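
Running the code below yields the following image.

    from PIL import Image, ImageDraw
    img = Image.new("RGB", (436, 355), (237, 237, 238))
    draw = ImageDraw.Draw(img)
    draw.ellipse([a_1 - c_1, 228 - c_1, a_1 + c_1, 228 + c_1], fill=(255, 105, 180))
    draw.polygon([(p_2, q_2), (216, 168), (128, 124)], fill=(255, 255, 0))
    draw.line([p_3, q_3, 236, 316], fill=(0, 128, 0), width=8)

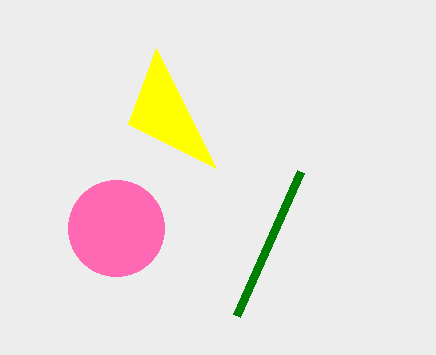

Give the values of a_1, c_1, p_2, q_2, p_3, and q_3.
a_1 = 116
c_1 = 48
p_2 = 156
q_2 = 48
p_3 = 300
q_3 = 172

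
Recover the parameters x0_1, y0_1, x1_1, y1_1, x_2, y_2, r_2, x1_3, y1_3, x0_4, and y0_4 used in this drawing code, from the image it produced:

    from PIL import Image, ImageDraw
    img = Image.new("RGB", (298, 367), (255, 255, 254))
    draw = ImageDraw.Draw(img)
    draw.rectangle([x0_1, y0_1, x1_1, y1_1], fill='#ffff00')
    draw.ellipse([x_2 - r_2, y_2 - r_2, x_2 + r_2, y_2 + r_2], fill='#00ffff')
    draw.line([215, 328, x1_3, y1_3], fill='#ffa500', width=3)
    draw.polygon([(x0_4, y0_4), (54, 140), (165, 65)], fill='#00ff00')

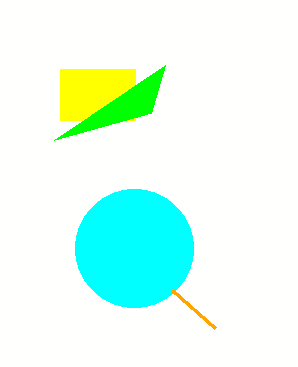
x0_1 = 60, y0_1 = 69, x1_1 = 135, y1_1 = 120, x_2 = 134, y_2 = 248, r_2 = 59, x1_3 = 172, y1_3 = 290, x0_4 = 151, y0_4 = 113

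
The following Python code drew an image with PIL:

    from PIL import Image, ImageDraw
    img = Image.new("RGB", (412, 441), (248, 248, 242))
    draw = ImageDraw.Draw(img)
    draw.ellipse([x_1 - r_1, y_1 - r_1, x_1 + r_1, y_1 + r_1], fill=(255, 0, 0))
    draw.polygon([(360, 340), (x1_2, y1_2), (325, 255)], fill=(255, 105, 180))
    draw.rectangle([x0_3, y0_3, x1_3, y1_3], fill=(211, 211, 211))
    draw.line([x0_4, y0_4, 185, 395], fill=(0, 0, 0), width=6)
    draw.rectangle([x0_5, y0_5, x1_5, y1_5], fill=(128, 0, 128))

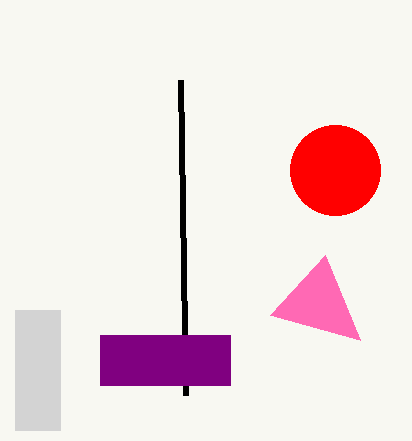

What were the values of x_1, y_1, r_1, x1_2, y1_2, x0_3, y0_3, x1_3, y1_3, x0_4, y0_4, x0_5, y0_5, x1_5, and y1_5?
x_1 = 335; y_1 = 170; r_1 = 45; x1_2 = 270; y1_2 = 315; x0_3 = 15; y0_3 = 310; x1_3 = 60; y1_3 = 430; x0_4 = 180; y0_4 = 80; x0_5 = 100; y0_5 = 335; x1_5 = 230; y1_5 = 385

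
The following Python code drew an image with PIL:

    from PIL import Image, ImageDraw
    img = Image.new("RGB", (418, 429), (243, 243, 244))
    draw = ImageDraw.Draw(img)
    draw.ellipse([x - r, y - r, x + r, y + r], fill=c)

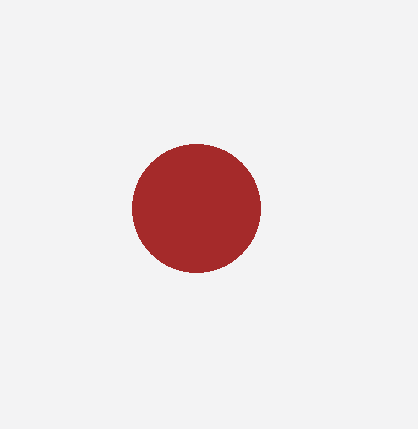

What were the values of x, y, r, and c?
x = 196; y = 208; r = 64; c = 'brown'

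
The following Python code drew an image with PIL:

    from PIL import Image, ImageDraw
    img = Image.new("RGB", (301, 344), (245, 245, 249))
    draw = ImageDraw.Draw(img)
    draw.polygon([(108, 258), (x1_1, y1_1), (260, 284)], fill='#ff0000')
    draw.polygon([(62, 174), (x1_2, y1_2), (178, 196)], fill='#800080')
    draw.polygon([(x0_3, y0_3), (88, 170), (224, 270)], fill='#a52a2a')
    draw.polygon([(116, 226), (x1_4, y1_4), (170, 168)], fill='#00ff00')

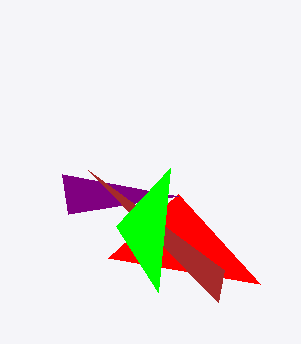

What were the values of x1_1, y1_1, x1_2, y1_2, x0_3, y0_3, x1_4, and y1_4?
x1_1 = 178
y1_1 = 194
x1_2 = 68
y1_2 = 214
x0_3 = 218
y0_3 = 302
x1_4 = 158
y1_4 = 292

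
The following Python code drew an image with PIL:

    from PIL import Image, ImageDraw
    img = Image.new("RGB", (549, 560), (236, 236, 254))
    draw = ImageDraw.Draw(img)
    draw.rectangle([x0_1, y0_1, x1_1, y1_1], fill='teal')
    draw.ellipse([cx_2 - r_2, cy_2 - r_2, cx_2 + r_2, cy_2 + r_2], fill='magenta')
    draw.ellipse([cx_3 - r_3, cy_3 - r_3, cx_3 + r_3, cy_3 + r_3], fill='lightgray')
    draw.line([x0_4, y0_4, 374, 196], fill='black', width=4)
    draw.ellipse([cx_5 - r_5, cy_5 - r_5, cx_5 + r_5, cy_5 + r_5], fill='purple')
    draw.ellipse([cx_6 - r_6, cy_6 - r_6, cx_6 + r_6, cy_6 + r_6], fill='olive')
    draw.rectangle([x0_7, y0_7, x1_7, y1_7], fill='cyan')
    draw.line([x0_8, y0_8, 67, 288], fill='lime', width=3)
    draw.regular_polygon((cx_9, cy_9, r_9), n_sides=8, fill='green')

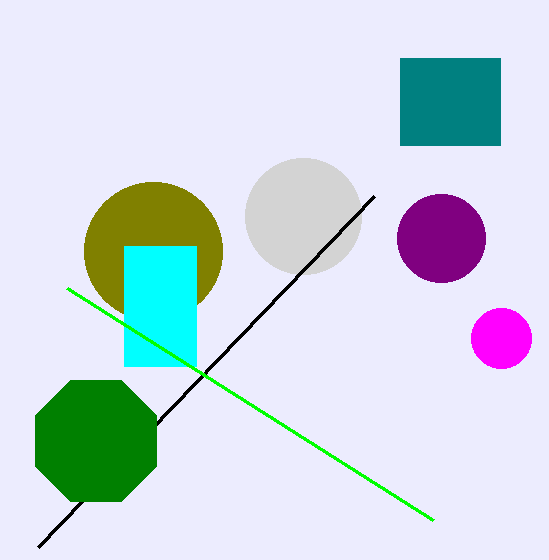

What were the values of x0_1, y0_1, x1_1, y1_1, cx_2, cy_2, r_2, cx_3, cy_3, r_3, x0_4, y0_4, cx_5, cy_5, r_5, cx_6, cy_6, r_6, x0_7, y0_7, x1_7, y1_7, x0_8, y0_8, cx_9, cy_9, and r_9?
x0_1 = 400; y0_1 = 58; x1_1 = 500; y1_1 = 145; cx_2 = 501; cy_2 = 338; r_2 = 30; cx_3 = 303; cy_3 = 216; r_3 = 58; x0_4 = 38; y0_4 = 547; cx_5 = 441; cy_5 = 238; r_5 = 44; cx_6 = 153; cy_6 = 251; r_6 = 69; x0_7 = 124; y0_7 = 246; x1_7 = 196; y1_7 = 366; x0_8 = 433; y0_8 = 520; cx_9 = 96; cy_9 = 441; r_9 = 66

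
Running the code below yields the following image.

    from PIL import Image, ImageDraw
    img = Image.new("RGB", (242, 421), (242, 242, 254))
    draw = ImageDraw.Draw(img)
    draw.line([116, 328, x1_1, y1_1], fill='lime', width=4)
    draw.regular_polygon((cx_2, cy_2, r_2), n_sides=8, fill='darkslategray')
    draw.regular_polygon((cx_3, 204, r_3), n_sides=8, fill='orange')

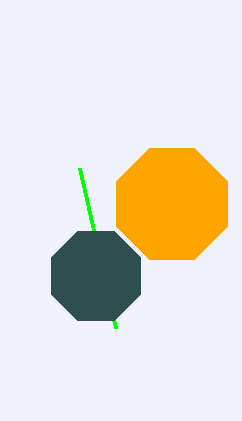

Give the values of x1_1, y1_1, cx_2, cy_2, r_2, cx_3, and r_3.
x1_1 = 80
y1_1 = 168
cx_2 = 96
cy_2 = 276
r_2 = 48
cx_3 = 172
r_3 = 60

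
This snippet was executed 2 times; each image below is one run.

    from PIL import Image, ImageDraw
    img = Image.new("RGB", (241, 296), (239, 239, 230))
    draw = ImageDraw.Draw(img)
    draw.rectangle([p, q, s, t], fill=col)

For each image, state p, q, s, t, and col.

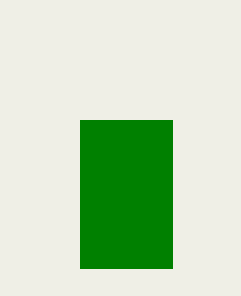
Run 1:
p = 80
q = 120
s = 172
t = 268
col = 'green'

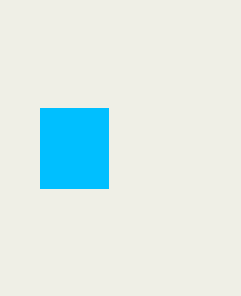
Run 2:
p = 40
q = 108
s = 108
t = 188
col = 'deepskyblue'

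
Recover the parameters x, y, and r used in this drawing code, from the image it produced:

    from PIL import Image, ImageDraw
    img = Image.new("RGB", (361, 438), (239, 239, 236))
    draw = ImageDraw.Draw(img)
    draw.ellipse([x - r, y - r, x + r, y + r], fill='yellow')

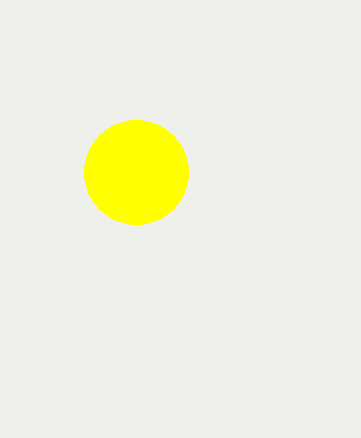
x = 136
y = 172
r = 52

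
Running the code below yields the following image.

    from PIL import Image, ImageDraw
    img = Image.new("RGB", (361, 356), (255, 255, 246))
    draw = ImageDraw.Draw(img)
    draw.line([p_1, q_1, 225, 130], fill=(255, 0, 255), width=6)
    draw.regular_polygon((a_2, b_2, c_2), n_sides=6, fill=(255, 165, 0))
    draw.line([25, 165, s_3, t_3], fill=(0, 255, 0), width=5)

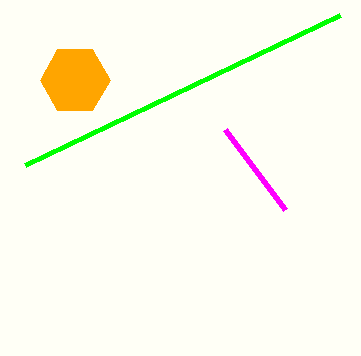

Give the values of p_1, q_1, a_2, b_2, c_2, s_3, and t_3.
p_1 = 285; q_1 = 210; a_2 = 75; b_2 = 80; c_2 = 35; s_3 = 340; t_3 = 15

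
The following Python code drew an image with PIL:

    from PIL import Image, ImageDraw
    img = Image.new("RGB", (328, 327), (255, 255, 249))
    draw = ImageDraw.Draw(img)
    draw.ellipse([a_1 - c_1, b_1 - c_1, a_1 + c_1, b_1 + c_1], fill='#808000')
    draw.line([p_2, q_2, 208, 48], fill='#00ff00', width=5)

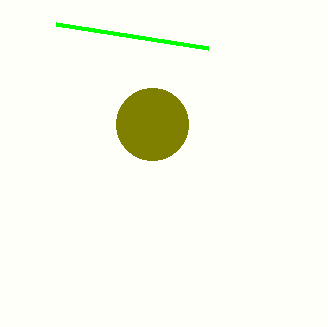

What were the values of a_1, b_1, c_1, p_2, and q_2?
a_1 = 152
b_1 = 124
c_1 = 36
p_2 = 56
q_2 = 24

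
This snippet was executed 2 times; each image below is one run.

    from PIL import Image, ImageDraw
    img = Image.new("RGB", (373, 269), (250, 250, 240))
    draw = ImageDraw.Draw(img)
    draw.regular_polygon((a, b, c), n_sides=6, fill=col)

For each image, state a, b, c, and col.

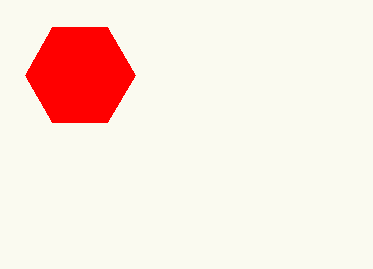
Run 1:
a = 80; b = 75; c = 55; col = 'red'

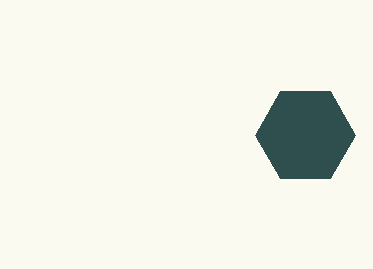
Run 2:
a = 305
b = 135
c = 50
col = 'darkslategray'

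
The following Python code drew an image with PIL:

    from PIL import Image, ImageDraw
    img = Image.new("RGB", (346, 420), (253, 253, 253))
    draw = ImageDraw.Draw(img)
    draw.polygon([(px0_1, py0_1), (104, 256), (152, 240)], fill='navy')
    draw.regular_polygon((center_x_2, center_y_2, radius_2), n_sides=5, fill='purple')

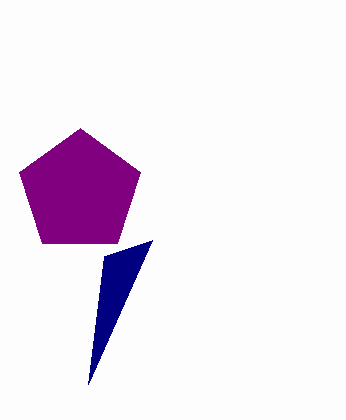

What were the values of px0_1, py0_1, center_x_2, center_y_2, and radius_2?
px0_1 = 88; py0_1 = 384; center_x_2 = 80; center_y_2 = 192; radius_2 = 64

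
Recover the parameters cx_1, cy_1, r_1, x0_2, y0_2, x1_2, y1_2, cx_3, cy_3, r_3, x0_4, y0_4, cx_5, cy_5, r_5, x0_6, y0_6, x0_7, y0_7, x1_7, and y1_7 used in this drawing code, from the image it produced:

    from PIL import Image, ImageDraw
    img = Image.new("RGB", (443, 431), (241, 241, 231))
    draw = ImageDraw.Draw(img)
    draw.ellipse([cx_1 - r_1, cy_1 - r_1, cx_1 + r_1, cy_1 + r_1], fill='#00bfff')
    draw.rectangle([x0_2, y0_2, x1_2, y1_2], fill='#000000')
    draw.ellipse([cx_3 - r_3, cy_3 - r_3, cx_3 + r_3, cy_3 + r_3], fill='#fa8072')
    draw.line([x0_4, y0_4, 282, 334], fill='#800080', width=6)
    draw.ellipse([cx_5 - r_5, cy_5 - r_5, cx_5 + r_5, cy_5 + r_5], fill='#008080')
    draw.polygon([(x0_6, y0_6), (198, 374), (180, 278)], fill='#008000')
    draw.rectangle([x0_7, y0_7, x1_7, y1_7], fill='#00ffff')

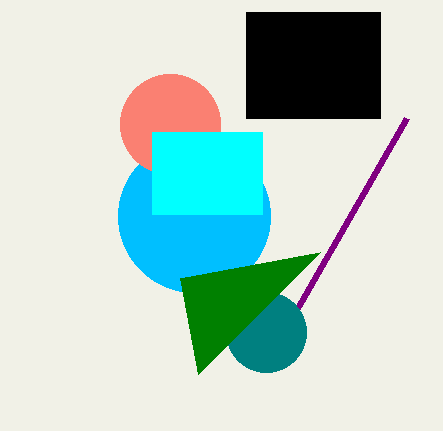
cx_1 = 194
cy_1 = 216
r_1 = 76
x0_2 = 246
y0_2 = 12
x1_2 = 380
y1_2 = 118
cx_3 = 170
cy_3 = 124
r_3 = 50
x0_4 = 406
y0_4 = 118
cx_5 = 266
cy_5 = 332
r_5 = 40
x0_6 = 320
y0_6 = 252
x0_7 = 152
y0_7 = 132
x1_7 = 262
y1_7 = 214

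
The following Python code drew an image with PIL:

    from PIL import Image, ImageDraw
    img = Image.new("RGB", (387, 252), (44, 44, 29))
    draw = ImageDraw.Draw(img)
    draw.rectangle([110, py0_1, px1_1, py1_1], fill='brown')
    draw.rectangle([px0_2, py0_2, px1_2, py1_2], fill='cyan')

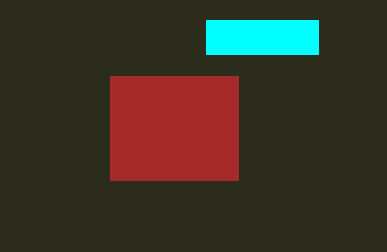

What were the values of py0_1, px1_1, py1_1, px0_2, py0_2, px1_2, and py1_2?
py0_1 = 76
px1_1 = 238
py1_1 = 180
px0_2 = 206
py0_2 = 20
px1_2 = 318
py1_2 = 54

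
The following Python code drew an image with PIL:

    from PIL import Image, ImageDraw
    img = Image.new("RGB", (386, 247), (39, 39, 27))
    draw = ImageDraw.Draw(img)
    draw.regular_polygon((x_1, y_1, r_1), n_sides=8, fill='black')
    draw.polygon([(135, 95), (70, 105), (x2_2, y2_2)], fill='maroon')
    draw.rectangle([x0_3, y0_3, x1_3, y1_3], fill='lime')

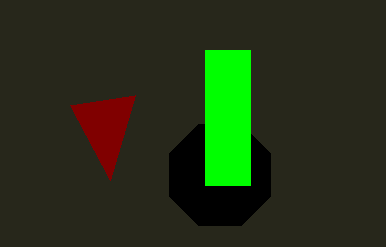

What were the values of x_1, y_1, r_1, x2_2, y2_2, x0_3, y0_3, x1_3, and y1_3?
x_1 = 220; y_1 = 175; r_1 = 55; x2_2 = 110; y2_2 = 180; x0_3 = 205; y0_3 = 50; x1_3 = 250; y1_3 = 185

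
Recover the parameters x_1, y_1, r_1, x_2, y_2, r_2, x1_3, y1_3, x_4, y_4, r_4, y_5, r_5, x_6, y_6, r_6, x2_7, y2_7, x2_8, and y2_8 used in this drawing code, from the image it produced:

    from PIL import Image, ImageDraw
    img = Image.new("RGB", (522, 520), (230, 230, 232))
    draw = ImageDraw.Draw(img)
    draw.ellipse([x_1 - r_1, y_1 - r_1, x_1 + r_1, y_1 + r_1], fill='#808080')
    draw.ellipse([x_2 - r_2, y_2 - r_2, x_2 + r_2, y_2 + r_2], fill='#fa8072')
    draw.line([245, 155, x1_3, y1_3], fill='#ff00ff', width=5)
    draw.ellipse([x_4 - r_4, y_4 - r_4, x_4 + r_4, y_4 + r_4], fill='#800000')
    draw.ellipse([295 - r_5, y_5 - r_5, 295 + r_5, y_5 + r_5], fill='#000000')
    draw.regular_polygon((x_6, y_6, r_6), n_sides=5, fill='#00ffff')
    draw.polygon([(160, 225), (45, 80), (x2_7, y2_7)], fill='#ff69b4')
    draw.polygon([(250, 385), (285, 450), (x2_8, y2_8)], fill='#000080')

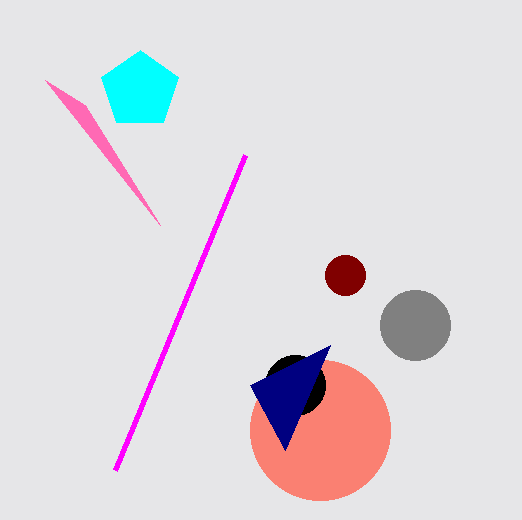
x_1 = 415
y_1 = 325
r_1 = 35
x_2 = 320
y_2 = 430
r_2 = 70
x1_3 = 115
y1_3 = 470
x_4 = 345
y_4 = 275
r_4 = 20
y_5 = 385
r_5 = 30
x_6 = 140
y_6 = 90
r_6 = 40
x2_7 = 85
y2_7 = 105
x2_8 = 330
y2_8 = 345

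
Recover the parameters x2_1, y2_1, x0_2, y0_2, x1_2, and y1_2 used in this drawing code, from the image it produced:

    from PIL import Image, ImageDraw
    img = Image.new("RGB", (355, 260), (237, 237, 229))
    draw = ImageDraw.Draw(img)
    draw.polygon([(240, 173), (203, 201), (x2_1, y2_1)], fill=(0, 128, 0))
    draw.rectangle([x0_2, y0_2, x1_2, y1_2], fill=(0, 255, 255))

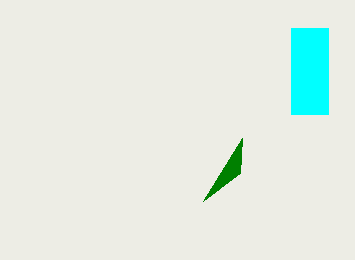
x2_1 = 242, y2_1 = 138, x0_2 = 291, y0_2 = 28, x1_2 = 328, y1_2 = 114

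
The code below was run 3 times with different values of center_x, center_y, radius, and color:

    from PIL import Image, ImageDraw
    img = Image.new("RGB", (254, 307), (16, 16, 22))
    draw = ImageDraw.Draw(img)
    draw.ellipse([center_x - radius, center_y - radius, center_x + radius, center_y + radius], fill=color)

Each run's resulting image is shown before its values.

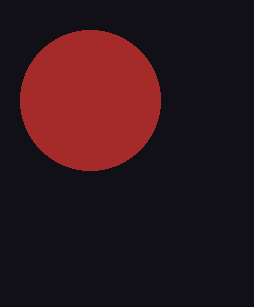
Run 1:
center_x = 90, center_y = 100, radius = 70, color = 'brown'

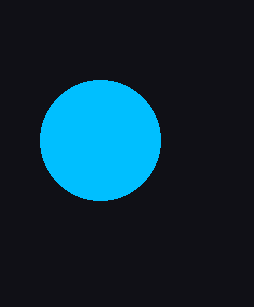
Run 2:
center_x = 100
center_y = 140
radius = 60
color = 'deepskyblue'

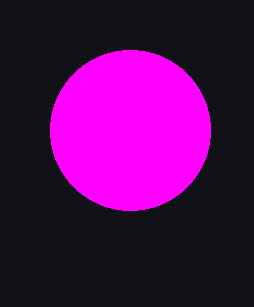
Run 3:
center_x = 130; center_y = 130; radius = 80; color = 'magenta'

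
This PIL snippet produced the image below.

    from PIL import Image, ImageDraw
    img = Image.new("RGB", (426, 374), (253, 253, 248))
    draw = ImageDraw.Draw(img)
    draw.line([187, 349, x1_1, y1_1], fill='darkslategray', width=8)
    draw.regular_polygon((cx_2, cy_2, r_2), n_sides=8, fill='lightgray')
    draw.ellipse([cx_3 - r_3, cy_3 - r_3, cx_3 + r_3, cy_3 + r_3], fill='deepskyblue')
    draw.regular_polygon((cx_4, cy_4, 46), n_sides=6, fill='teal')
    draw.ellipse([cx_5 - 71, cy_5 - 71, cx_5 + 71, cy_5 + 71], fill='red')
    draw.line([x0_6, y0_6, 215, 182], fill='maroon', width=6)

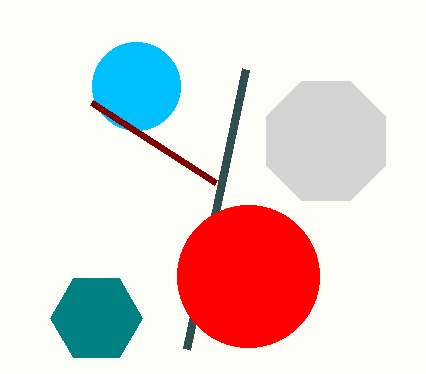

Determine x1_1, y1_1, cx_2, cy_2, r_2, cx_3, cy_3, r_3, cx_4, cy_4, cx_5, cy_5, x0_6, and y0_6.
x1_1 = 246, y1_1 = 69, cx_2 = 326, cy_2 = 141, r_2 = 64, cx_3 = 136, cy_3 = 86, r_3 = 44, cx_4 = 96, cy_4 = 318, cx_5 = 248, cy_5 = 276, x0_6 = 91, y0_6 = 102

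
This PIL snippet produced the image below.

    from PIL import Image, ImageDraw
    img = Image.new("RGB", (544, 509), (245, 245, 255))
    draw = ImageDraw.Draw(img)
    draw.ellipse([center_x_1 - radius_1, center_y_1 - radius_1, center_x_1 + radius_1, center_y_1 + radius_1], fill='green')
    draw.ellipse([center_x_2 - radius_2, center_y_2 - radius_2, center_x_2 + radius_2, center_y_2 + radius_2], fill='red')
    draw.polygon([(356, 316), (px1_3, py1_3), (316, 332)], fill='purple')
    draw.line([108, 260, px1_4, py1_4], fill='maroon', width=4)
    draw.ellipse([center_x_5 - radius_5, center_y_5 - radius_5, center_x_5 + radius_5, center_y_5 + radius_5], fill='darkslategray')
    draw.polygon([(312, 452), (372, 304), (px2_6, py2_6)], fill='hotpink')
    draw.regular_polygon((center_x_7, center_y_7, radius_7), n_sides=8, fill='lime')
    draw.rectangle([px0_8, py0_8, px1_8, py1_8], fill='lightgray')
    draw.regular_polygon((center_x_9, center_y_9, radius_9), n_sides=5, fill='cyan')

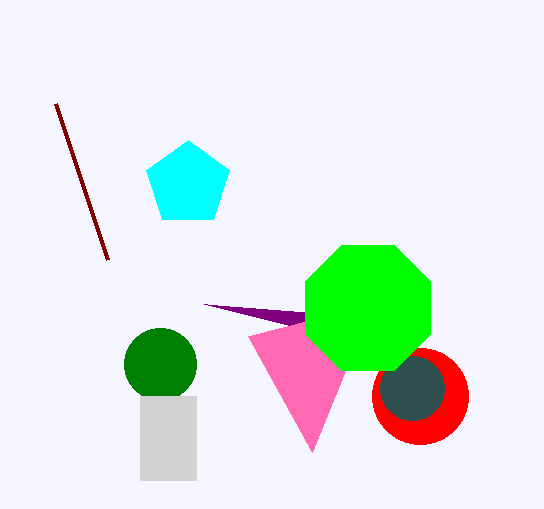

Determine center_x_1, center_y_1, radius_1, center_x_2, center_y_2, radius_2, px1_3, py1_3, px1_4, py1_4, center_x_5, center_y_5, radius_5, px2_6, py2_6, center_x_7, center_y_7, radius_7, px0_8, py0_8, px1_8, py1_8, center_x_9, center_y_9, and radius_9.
center_x_1 = 160
center_y_1 = 364
radius_1 = 36
center_x_2 = 420
center_y_2 = 396
radius_2 = 48
px1_3 = 204
py1_3 = 304
px1_4 = 56
py1_4 = 104
center_x_5 = 412
center_y_5 = 388
radius_5 = 32
px2_6 = 248
py2_6 = 336
center_x_7 = 368
center_y_7 = 308
radius_7 = 68
px0_8 = 140
py0_8 = 396
px1_8 = 196
py1_8 = 480
center_x_9 = 188
center_y_9 = 184
radius_9 = 44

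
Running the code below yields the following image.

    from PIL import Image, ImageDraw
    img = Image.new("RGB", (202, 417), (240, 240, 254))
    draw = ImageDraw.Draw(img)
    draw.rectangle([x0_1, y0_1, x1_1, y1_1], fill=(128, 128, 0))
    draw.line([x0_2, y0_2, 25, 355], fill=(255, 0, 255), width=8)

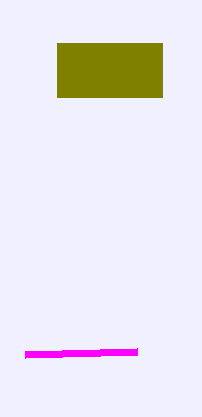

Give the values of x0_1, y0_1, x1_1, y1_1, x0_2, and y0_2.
x0_1 = 57; y0_1 = 43; x1_1 = 162; y1_1 = 97; x0_2 = 137; y0_2 = 352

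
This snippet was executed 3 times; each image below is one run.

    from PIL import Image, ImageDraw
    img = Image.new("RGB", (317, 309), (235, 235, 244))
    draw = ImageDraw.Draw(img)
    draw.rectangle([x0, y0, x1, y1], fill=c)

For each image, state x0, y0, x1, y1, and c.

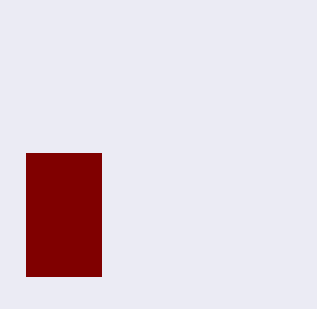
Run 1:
x0 = 26; y0 = 153; x1 = 101; y1 = 276; c = 'maroon'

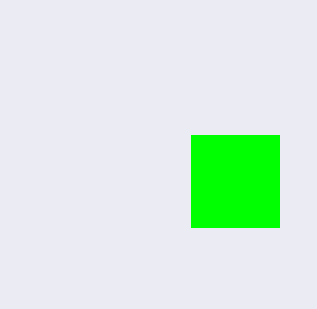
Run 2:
x0 = 191
y0 = 135
x1 = 279
y1 = 227
c = 'lime'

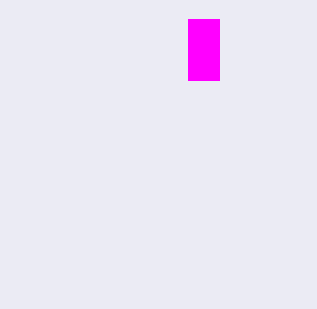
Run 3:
x0 = 188, y0 = 19, x1 = 219, y1 = 80, c = 'magenta'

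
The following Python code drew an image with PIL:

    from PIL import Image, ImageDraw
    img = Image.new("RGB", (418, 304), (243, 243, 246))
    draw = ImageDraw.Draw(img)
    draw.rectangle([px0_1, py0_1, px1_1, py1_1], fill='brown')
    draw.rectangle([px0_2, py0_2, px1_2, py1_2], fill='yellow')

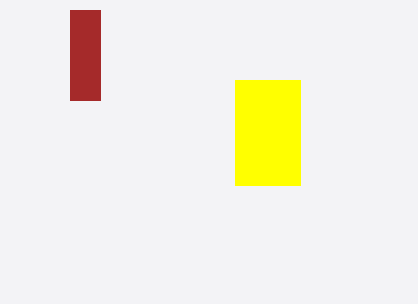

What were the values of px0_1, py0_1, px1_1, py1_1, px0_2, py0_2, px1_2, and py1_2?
px0_1 = 70; py0_1 = 10; px1_1 = 100; py1_1 = 100; px0_2 = 235; py0_2 = 80; px1_2 = 300; py1_2 = 185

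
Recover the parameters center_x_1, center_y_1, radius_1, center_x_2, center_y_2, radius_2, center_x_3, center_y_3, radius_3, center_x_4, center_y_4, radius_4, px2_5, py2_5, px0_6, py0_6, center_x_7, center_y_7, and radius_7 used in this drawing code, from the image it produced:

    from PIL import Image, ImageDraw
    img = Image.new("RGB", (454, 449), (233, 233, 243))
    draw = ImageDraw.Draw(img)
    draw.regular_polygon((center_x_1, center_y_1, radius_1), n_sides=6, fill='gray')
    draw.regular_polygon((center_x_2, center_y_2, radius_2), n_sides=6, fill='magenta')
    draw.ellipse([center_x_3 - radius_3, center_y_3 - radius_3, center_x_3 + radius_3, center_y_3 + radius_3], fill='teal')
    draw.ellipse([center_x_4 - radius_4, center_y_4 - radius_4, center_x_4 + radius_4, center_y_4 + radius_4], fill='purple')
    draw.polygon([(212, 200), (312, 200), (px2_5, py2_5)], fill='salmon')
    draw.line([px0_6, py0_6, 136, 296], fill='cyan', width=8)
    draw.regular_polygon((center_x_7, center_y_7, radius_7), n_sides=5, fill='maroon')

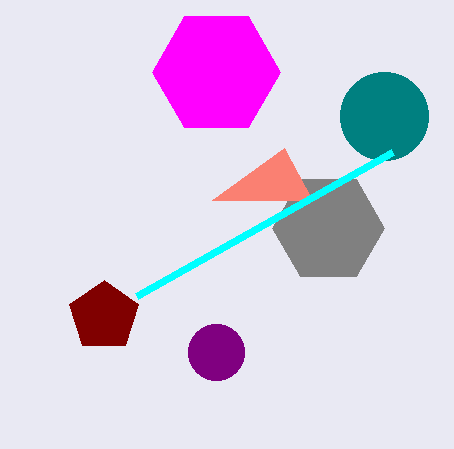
center_x_1 = 328; center_y_1 = 228; radius_1 = 56; center_x_2 = 216; center_y_2 = 72; radius_2 = 64; center_x_3 = 384; center_y_3 = 116; radius_3 = 44; center_x_4 = 216; center_y_4 = 352; radius_4 = 28; px2_5 = 284; py2_5 = 148; px0_6 = 392; py0_6 = 152; center_x_7 = 104; center_y_7 = 316; radius_7 = 36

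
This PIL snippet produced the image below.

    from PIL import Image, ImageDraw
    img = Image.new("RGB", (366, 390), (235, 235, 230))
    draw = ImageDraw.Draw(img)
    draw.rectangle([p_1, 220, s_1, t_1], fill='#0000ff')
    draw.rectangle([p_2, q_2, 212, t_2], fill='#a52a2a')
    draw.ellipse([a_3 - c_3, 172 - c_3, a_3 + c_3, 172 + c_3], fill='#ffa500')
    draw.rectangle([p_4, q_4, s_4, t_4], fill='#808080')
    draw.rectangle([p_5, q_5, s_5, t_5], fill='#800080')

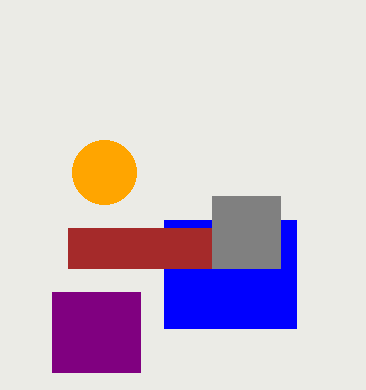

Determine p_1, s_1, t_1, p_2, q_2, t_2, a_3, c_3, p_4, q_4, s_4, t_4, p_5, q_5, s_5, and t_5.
p_1 = 164
s_1 = 296
t_1 = 328
p_2 = 68
q_2 = 228
t_2 = 268
a_3 = 104
c_3 = 32
p_4 = 212
q_4 = 196
s_4 = 280
t_4 = 268
p_5 = 52
q_5 = 292
s_5 = 140
t_5 = 372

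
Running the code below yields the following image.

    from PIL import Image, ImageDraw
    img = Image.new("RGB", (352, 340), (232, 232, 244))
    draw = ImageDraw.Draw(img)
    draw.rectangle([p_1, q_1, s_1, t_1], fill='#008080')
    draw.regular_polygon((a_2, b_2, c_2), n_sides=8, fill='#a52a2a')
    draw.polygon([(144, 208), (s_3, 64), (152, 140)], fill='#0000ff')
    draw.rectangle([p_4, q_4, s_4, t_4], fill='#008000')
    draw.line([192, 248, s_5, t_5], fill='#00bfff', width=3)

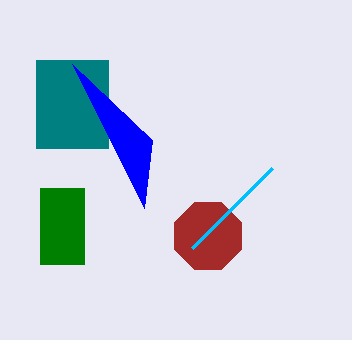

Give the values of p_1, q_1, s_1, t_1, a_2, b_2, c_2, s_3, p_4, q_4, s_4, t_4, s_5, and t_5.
p_1 = 36, q_1 = 60, s_1 = 108, t_1 = 148, a_2 = 208, b_2 = 236, c_2 = 36, s_3 = 72, p_4 = 40, q_4 = 188, s_4 = 84, t_4 = 264, s_5 = 272, t_5 = 168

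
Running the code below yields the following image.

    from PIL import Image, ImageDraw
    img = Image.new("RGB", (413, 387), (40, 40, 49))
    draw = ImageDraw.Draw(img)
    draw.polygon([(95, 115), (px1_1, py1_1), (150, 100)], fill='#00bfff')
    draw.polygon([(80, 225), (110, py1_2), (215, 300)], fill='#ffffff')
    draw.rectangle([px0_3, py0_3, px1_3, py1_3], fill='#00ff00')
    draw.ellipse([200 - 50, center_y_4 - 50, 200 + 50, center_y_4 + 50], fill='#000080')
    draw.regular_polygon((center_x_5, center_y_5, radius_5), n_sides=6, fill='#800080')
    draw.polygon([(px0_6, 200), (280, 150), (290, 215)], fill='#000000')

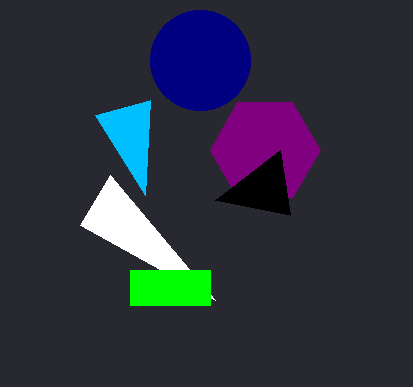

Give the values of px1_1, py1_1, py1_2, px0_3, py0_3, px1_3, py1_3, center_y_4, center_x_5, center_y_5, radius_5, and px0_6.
px1_1 = 145
py1_1 = 195
py1_2 = 175
px0_3 = 130
py0_3 = 270
px1_3 = 210
py1_3 = 305
center_y_4 = 60
center_x_5 = 265
center_y_5 = 150
radius_5 = 55
px0_6 = 215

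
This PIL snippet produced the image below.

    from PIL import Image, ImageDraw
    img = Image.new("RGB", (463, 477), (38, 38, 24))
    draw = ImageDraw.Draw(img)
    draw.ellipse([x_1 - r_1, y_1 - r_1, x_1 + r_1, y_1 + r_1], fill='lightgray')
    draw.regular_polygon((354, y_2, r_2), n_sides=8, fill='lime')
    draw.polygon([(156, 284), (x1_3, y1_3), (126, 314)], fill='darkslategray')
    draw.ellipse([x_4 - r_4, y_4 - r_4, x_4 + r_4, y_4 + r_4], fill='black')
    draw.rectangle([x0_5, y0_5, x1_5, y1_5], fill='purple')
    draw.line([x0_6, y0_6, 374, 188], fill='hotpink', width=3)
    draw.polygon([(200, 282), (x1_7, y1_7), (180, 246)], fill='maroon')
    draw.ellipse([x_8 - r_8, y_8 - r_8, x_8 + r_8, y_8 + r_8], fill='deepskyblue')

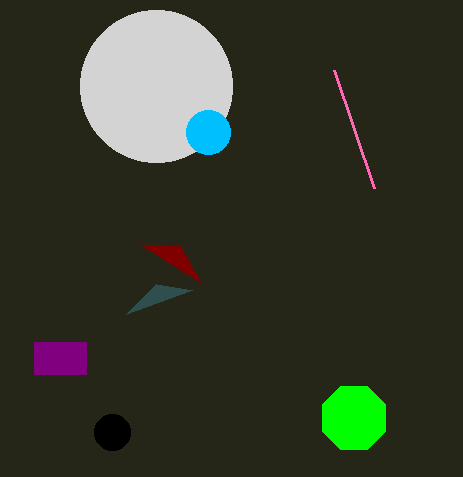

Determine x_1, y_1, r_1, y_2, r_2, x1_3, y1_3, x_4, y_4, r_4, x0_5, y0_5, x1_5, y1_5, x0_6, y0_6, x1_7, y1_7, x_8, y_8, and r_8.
x_1 = 156
y_1 = 86
r_1 = 76
y_2 = 418
r_2 = 34
x1_3 = 192
y1_3 = 290
x_4 = 112
y_4 = 432
r_4 = 18
x0_5 = 34
y0_5 = 342
x1_5 = 86
y1_5 = 374
x0_6 = 334
y0_6 = 70
x1_7 = 140
y1_7 = 244
x_8 = 208
y_8 = 132
r_8 = 22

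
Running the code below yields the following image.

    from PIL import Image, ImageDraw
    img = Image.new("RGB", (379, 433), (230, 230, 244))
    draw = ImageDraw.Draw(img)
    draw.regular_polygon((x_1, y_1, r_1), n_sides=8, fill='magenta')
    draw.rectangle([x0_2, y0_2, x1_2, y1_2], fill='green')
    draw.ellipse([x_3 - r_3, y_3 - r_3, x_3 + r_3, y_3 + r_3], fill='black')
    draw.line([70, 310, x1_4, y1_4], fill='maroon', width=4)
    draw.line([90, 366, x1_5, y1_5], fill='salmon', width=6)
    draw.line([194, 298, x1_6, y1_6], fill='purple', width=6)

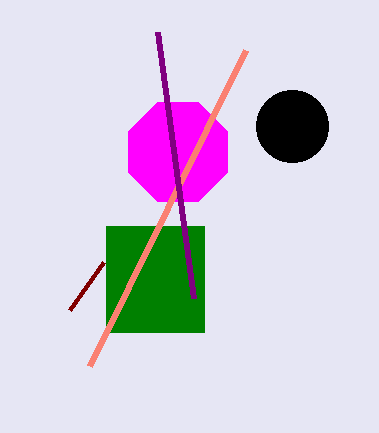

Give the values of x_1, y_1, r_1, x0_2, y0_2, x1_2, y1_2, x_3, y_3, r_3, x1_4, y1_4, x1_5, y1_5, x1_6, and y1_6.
x_1 = 178, y_1 = 152, r_1 = 54, x0_2 = 106, y0_2 = 226, x1_2 = 204, y1_2 = 332, x_3 = 292, y_3 = 126, r_3 = 36, x1_4 = 104, y1_4 = 262, x1_5 = 246, y1_5 = 50, x1_6 = 158, y1_6 = 32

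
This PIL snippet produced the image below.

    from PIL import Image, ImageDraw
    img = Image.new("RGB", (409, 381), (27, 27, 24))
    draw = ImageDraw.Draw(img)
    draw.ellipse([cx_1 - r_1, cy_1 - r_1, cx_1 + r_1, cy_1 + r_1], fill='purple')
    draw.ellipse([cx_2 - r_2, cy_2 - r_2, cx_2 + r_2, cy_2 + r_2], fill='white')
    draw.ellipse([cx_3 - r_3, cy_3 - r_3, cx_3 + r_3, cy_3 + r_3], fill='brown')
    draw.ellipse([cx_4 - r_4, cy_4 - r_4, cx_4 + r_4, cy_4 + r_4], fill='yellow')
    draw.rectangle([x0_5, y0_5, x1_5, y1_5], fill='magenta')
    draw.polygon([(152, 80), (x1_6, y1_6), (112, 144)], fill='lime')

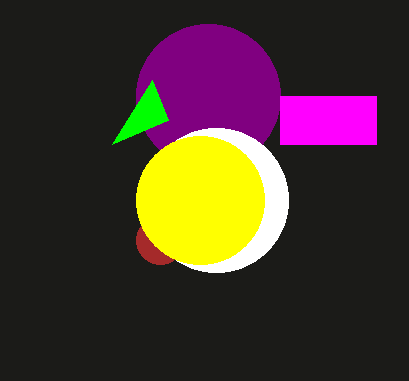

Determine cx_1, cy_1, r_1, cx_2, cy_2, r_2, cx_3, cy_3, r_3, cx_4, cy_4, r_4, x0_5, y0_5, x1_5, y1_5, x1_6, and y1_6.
cx_1 = 208, cy_1 = 96, r_1 = 72, cx_2 = 216, cy_2 = 200, r_2 = 72, cx_3 = 160, cy_3 = 240, r_3 = 24, cx_4 = 200, cy_4 = 200, r_4 = 64, x0_5 = 280, y0_5 = 96, x1_5 = 376, y1_5 = 144, x1_6 = 168, y1_6 = 120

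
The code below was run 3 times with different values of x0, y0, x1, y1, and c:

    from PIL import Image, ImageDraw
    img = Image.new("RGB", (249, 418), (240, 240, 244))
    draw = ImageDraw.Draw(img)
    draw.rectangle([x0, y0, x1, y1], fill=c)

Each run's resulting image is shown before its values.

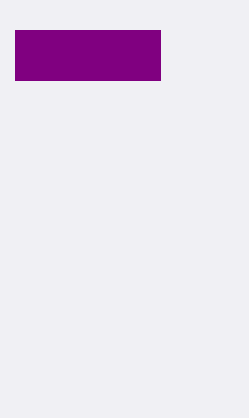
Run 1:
x0 = 15
y0 = 30
x1 = 160
y1 = 80
c = 'purple'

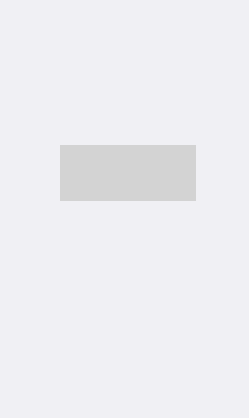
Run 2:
x0 = 60
y0 = 145
x1 = 195
y1 = 200
c = 'lightgray'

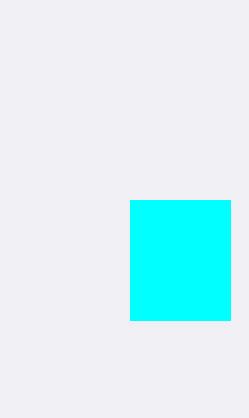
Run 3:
x0 = 130
y0 = 200
x1 = 230
y1 = 320
c = 'cyan'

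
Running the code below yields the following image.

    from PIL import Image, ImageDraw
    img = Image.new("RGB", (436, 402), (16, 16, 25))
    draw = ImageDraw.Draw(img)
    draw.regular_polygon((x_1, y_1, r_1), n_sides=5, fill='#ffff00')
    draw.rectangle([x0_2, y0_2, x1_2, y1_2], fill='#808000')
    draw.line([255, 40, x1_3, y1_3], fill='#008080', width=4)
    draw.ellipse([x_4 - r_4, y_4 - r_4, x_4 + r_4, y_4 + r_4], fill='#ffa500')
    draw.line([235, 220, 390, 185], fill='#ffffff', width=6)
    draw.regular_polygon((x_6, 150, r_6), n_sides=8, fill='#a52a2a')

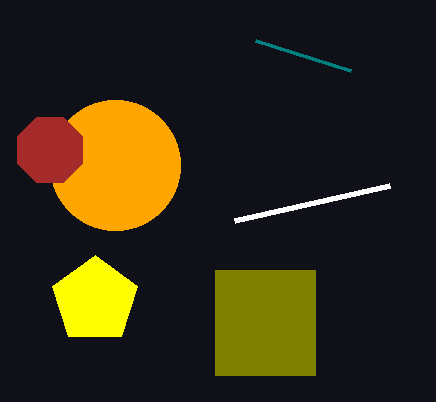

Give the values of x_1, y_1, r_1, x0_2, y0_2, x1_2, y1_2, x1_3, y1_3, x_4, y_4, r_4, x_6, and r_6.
x_1 = 95; y_1 = 300; r_1 = 45; x0_2 = 215; y0_2 = 270; x1_2 = 315; y1_2 = 375; x1_3 = 350; y1_3 = 70; x_4 = 115; y_4 = 165; r_4 = 65; x_6 = 50; r_6 = 35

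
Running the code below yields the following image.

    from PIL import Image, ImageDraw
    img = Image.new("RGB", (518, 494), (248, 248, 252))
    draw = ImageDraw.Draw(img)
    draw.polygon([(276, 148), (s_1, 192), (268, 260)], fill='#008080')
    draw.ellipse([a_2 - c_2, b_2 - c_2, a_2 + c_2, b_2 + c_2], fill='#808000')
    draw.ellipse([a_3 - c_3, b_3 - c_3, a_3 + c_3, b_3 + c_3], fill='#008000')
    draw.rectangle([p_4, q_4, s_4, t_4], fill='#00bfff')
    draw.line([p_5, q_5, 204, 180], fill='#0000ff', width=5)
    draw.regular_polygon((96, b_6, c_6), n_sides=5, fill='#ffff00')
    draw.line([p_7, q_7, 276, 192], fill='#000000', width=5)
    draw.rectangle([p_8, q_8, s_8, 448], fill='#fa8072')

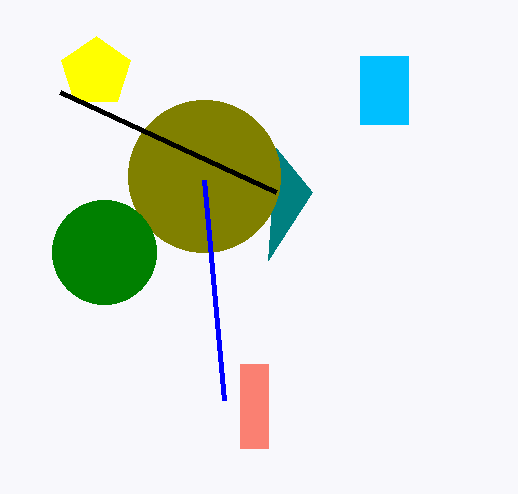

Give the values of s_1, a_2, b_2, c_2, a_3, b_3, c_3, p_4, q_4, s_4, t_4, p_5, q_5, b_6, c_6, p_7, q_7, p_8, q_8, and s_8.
s_1 = 312
a_2 = 204
b_2 = 176
c_2 = 76
a_3 = 104
b_3 = 252
c_3 = 52
p_4 = 360
q_4 = 56
s_4 = 408
t_4 = 124
p_5 = 224
q_5 = 400
b_6 = 72
c_6 = 36
p_7 = 60
q_7 = 92
p_8 = 240
q_8 = 364
s_8 = 268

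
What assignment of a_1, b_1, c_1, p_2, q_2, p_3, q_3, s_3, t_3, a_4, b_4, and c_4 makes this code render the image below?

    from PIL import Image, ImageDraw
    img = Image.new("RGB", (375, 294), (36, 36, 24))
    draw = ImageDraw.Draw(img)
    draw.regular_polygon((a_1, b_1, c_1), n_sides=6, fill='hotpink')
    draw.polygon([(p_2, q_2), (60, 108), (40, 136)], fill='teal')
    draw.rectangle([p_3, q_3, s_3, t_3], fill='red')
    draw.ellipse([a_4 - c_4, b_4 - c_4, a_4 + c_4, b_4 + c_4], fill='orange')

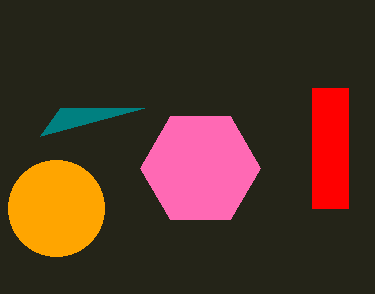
a_1 = 200; b_1 = 168; c_1 = 60; p_2 = 144; q_2 = 108; p_3 = 312; q_3 = 88; s_3 = 348; t_3 = 208; a_4 = 56; b_4 = 208; c_4 = 48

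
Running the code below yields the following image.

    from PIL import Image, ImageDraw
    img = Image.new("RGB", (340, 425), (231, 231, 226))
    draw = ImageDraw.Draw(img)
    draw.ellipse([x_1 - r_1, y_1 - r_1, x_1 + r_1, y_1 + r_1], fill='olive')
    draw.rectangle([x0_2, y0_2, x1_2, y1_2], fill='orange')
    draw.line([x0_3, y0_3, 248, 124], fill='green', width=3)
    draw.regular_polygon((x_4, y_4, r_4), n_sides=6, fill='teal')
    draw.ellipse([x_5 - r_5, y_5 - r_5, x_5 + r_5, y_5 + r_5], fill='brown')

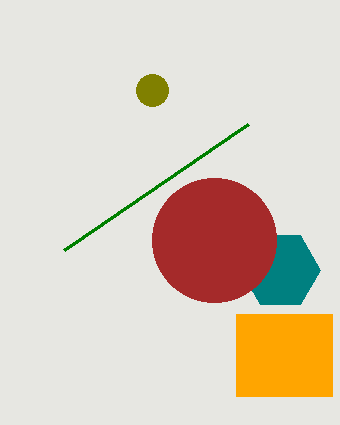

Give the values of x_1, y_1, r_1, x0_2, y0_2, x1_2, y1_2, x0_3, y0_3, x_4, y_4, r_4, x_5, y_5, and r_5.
x_1 = 152
y_1 = 90
r_1 = 16
x0_2 = 236
y0_2 = 314
x1_2 = 332
y1_2 = 396
x0_3 = 64
y0_3 = 250
x_4 = 280
y_4 = 270
r_4 = 40
x_5 = 214
y_5 = 240
r_5 = 62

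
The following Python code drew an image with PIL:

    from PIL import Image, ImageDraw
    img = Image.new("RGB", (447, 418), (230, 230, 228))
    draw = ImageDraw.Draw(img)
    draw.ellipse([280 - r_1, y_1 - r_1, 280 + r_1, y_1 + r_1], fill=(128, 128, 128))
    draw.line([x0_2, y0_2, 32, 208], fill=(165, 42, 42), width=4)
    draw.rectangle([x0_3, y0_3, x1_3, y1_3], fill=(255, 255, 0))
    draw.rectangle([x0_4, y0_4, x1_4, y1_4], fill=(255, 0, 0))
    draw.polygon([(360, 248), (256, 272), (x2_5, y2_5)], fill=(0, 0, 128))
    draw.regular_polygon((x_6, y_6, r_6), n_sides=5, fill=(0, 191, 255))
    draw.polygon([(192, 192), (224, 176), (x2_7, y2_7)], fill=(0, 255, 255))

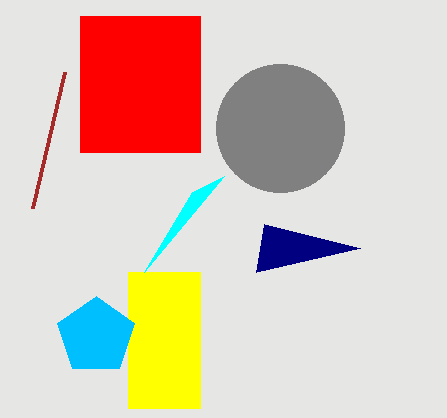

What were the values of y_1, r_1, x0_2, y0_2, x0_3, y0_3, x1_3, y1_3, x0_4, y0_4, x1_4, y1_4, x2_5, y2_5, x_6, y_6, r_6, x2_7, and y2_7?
y_1 = 128
r_1 = 64
x0_2 = 64
y0_2 = 72
x0_3 = 128
y0_3 = 272
x1_3 = 200
y1_3 = 408
x0_4 = 80
y0_4 = 16
x1_4 = 200
y1_4 = 152
x2_5 = 264
y2_5 = 224
x_6 = 96
y_6 = 336
r_6 = 40
x2_7 = 144
y2_7 = 272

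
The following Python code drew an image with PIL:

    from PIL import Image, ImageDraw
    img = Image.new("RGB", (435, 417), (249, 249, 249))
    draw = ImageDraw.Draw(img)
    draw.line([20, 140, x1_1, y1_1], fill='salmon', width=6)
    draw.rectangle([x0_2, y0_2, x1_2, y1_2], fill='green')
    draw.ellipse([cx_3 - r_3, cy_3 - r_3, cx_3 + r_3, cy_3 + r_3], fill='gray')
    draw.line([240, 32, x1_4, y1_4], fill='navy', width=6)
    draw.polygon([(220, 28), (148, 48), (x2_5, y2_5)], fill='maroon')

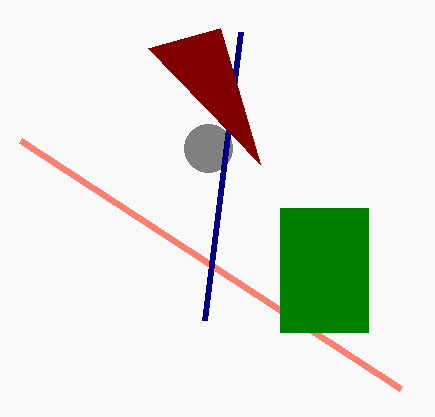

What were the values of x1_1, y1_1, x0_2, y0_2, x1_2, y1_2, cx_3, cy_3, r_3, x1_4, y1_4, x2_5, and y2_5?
x1_1 = 400
y1_1 = 388
x0_2 = 280
y0_2 = 208
x1_2 = 368
y1_2 = 332
cx_3 = 208
cy_3 = 148
r_3 = 24
x1_4 = 204
y1_4 = 320
x2_5 = 260
y2_5 = 164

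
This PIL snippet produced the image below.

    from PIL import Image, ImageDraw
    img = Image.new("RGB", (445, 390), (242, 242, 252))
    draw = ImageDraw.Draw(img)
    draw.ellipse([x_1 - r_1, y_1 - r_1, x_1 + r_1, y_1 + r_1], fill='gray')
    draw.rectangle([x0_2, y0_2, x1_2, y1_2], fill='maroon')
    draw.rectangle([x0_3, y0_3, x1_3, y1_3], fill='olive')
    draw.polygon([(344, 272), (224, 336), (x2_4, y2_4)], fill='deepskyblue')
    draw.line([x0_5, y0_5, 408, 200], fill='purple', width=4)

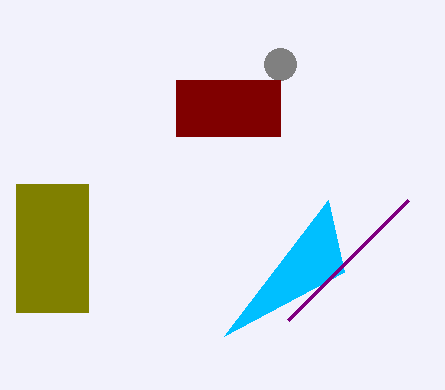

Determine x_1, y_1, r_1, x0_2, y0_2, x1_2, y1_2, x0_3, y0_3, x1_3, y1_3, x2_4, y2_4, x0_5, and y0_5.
x_1 = 280; y_1 = 64; r_1 = 16; x0_2 = 176; y0_2 = 80; x1_2 = 280; y1_2 = 136; x0_3 = 16; y0_3 = 184; x1_3 = 88; y1_3 = 312; x2_4 = 328; y2_4 = 200; x0_5 = 288; y0_5 = 320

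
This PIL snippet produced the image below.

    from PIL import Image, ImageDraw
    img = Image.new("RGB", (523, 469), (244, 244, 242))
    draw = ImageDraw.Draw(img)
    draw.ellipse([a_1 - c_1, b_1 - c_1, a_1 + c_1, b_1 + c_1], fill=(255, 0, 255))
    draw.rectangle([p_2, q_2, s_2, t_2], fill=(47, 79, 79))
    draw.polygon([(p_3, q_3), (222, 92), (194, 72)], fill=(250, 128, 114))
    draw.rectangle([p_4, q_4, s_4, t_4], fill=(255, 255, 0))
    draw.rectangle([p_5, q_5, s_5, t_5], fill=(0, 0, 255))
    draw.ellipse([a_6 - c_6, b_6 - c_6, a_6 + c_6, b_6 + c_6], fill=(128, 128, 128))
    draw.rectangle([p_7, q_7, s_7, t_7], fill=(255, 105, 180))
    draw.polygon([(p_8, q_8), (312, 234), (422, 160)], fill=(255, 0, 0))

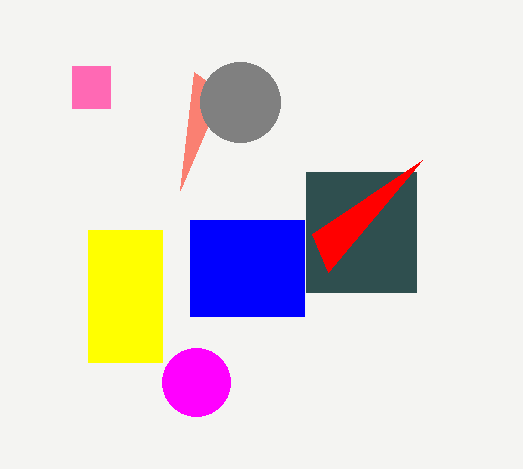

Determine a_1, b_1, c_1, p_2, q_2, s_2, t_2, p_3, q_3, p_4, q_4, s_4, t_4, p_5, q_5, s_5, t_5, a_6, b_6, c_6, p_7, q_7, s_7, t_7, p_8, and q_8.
a_1 = 196
b_1 = 382
c_1 = 34
p_2 = 306
q_2 = 172
s_2 = 416
t_2 = 292
p_3 = 180
q_3 = 190
p_4 = 88
q_4 = 230
s_4 = 162
t_4 = 362
p_5 = 190
q_5 = 220
s_5 = 304
t_5 = 316
a_6 = 240
b_6 = 102
c_6 = 40
p_7 = 72
q_7 = 66
s_7 = 110
t_7 = 108
p_8 = 328
q_8 = 272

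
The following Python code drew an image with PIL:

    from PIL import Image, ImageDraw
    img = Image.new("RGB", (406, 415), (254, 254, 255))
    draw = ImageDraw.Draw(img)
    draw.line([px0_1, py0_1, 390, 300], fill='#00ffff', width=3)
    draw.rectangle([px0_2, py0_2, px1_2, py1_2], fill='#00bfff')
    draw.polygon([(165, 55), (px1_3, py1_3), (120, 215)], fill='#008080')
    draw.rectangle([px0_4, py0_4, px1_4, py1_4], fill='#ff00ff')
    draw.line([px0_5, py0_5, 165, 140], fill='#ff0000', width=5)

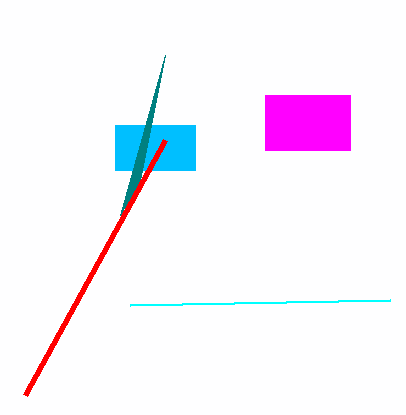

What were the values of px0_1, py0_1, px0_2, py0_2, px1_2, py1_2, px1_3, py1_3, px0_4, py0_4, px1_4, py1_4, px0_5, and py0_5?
px0_1 = 130
py0_1 = 305
px0_2 = 115
py0_2 = 125
px1_2 = 195
py1_2 = 170
px1_3 = 140
py1_3 = 180
px0_4 = 265
py0_4 = 95
px1_4 = 350
py1_4 = 150
px0_5 = 25
py0_5 = 395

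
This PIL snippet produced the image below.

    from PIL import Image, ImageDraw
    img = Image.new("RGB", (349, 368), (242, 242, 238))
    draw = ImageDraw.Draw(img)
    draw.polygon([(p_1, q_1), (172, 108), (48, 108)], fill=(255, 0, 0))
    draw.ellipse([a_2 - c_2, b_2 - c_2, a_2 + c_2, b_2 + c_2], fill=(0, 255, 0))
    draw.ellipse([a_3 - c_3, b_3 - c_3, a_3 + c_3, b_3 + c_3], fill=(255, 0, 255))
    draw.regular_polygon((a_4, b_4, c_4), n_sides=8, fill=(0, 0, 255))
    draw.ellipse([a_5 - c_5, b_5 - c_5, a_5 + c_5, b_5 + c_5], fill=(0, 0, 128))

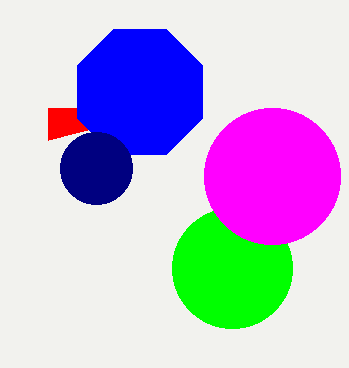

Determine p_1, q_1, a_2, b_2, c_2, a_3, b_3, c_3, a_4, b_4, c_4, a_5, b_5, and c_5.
p_1 = 48; q_1 = 140; a_2 = 232; b_2 = 268; c_2 = 60; a_3 = 272; b_3 = 176; c_3 = 68; a_4 = 140; b_4 = 92; c_4 = 68; a_5 = 96; b_5 = 168; c_5 = 36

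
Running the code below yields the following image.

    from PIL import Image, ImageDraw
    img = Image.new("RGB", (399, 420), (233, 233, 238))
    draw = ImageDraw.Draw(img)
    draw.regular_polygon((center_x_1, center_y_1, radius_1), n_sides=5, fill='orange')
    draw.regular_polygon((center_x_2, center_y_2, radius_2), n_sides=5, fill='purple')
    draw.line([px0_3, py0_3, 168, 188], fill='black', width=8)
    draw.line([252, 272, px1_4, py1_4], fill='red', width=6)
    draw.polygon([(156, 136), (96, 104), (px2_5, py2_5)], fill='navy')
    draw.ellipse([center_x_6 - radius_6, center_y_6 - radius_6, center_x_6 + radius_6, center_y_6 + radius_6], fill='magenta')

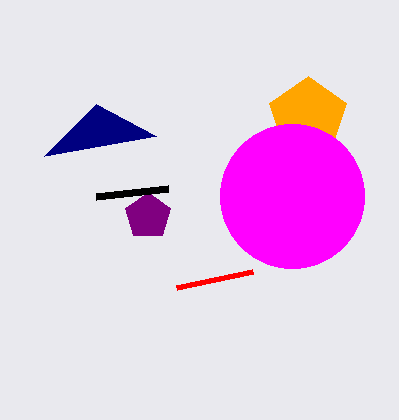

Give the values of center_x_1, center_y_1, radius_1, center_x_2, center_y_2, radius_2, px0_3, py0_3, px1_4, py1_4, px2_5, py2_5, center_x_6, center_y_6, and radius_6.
center_x_1 = 308
center_y_1 = 116
radius_1 = 40
center_x_2 = 148
center_y_2 = 216
radius_2 = 24
px0_3 = 96
py0_3 = 196
px1_4 = 176
py1_4 = 288
px2_5 = 44
py2_5 = 156
center_x_6 = 292
center_y_6 = 196
radius_6 = 72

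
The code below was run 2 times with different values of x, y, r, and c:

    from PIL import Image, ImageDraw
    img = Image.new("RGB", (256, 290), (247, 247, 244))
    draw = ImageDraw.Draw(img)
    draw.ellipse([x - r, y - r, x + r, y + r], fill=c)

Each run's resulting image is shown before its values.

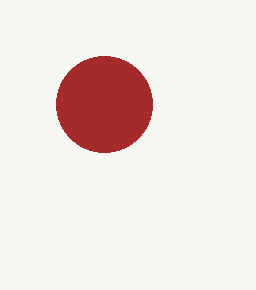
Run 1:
x = 104, y = 104, r = 48, c = 'brown'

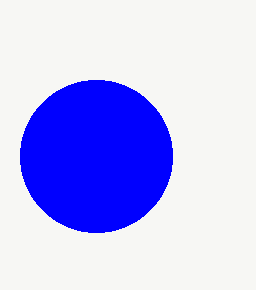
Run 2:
x = 96; y = 156; r = 76; c = 'blue'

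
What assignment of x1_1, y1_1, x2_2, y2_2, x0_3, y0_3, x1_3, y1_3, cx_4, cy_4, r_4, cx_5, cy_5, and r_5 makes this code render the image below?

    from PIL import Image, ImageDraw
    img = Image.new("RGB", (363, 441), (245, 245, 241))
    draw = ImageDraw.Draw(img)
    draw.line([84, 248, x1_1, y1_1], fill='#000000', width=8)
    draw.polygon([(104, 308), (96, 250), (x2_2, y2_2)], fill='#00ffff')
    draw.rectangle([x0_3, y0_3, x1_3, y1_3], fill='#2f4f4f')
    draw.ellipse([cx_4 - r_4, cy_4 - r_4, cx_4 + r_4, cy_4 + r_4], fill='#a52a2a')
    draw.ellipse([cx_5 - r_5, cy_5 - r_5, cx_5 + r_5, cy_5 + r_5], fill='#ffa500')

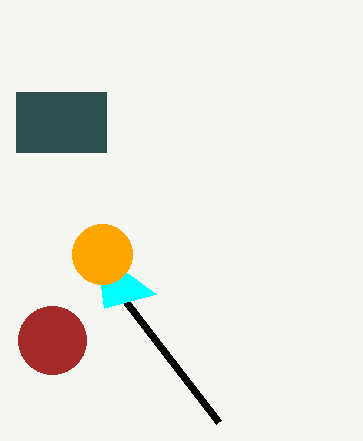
x1_1 = 218; y1_1 = 422; x2_2 = 156; y2_2 = 294; x0_3 = 16; y0_3 = 92; x1_3 = 106; y1_3 = 152; cx_4 = 52; cy_4 = 340; r_4 = 34; cx_5 = 102; cy_5 = 254; r_5 = 30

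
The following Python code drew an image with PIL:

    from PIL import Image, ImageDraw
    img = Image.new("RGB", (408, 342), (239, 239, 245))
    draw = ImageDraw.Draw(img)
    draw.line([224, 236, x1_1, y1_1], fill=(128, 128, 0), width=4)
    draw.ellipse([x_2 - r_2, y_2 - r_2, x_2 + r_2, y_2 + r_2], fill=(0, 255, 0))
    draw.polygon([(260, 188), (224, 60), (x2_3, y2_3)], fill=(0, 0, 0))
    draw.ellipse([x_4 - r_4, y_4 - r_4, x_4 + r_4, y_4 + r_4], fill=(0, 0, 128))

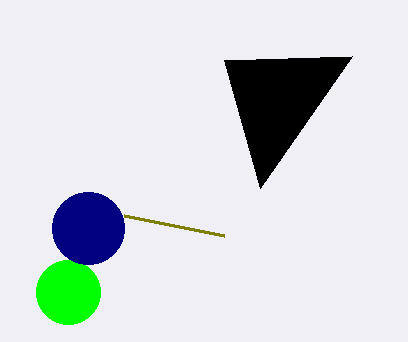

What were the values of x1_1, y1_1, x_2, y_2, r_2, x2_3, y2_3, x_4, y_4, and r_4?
x1_1 = 124
y1_1 = 216
x_2 = 68
y_2 = 292
r_2 = 32
x2_3 = 352
y2_3 = 56
x_4 = 88
y_4 = 228
r_4 = 36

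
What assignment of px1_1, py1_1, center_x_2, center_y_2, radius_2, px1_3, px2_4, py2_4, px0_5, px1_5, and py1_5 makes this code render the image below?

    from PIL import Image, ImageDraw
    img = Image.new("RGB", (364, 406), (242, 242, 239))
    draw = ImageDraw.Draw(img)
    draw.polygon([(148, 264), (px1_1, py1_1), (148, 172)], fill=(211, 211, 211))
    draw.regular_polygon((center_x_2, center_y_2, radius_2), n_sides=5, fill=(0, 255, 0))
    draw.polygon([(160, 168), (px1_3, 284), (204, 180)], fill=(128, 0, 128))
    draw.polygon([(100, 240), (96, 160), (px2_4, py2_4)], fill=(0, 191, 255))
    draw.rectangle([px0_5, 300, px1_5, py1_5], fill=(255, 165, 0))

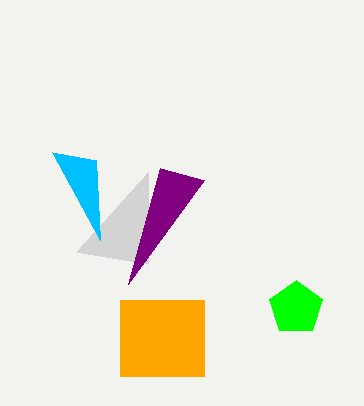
px1_1 = 76, py1_1 = 252, center_x_2 = 296, center_y_2 = 308, radius_2 = 28, px1_3 = 128, px2_4 = 52, py2_4 = 152, px0_5 = 120, px1_5 = 204, py1_5 = 376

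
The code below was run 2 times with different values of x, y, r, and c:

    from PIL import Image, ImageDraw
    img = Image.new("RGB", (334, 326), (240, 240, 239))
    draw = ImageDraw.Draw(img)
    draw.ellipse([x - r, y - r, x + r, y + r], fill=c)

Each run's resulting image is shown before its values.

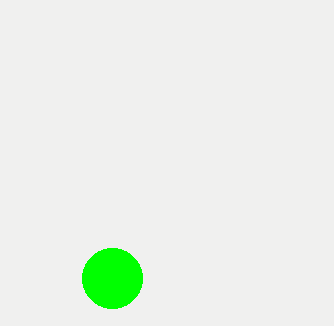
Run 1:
x = 112, y = 278, r = 30, c = 'lime'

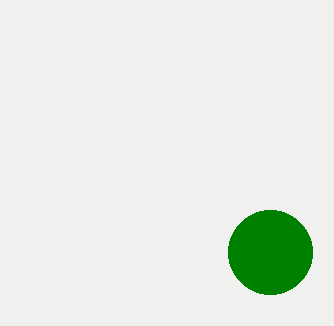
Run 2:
x = 270; y = 252; r = 42; c = 'green'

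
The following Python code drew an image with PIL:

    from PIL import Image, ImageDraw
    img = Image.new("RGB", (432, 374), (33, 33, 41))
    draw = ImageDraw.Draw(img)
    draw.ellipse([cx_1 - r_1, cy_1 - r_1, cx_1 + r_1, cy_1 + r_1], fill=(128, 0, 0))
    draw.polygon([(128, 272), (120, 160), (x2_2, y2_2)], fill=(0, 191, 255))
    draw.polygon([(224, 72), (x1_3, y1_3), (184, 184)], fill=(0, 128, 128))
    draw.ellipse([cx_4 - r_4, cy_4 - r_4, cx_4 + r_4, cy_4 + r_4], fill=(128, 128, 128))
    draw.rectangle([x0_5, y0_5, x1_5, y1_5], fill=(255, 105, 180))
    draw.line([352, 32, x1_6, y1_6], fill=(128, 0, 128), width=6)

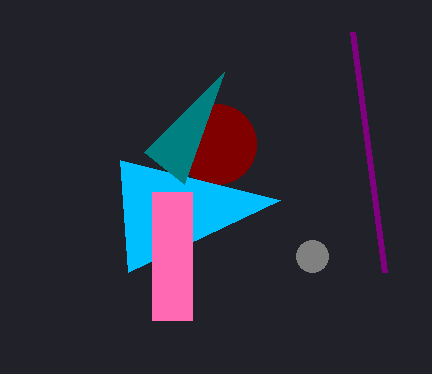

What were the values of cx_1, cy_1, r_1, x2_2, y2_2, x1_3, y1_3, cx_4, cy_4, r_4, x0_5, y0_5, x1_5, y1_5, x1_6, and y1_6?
cx_1 = 216; cy_1 = 144; r_1 = 40; x2_2 = 280; y2_2 = 200; x1_3 = 144; y1_3 = 152; cx_4 = 312; cy_4 = 256; r_4 = 16; x0_5 = 152; y0_5 = 192; x1_5 = 192; y1_5 = 320; x1_6 = 384; y1_6 = 272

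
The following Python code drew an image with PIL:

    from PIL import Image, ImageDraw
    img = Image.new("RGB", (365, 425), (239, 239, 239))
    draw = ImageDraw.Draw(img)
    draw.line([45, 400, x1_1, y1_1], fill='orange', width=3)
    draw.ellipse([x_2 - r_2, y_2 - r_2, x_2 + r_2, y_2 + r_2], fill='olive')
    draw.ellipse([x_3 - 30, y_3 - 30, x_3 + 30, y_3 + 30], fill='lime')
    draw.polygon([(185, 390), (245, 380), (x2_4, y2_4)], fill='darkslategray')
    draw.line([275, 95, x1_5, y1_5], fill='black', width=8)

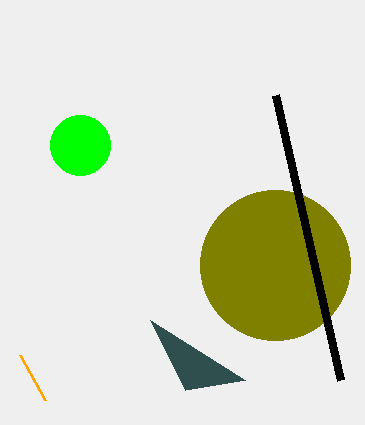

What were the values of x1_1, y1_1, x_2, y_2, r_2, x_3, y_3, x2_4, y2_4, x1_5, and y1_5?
x1_1 = 20
y1_1 = 355
x_2 = 275
y_2 = 265
r_2 = 75
x_3 = 80
y_3 = 145
x2_4 = 150
y2_4 = 320
x1_5 = 340
y1_5 = 380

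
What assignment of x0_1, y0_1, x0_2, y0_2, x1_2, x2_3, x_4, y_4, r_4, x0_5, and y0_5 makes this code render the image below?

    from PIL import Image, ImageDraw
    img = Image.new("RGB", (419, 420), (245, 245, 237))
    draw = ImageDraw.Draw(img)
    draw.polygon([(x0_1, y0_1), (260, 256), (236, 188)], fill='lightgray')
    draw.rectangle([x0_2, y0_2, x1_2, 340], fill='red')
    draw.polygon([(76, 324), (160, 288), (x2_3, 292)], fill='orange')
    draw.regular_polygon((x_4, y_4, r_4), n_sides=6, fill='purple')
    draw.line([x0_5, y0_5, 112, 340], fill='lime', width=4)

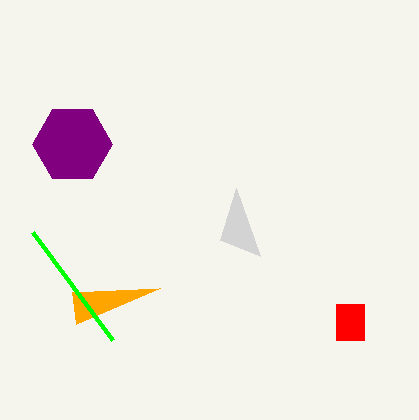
x0_1 = 220; y0_1 = 240; x0_2 = 336; y0_2 = 304; x1_2 = 364; x2_3 = 72; x_4 = 72; y_4 = 144; r_4 = 40; x0_5 = 32; y0_5 = 232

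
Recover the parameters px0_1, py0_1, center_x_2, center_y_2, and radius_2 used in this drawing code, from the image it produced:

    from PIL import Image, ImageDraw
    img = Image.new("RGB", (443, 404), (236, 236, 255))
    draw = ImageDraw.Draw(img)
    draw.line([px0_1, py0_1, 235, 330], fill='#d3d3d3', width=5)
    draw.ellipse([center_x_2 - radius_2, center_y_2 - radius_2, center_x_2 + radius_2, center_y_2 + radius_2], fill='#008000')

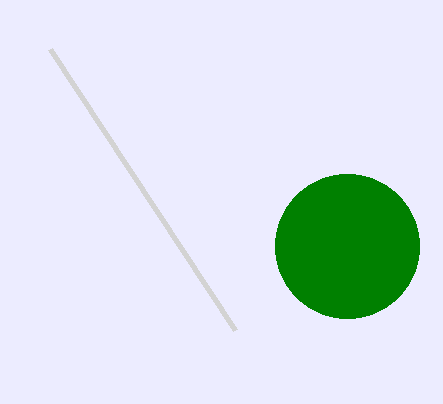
px0_1 = 50
py0_1 = 49
center_x_2 = 347
center_y_2 = 246
radius_2 = 72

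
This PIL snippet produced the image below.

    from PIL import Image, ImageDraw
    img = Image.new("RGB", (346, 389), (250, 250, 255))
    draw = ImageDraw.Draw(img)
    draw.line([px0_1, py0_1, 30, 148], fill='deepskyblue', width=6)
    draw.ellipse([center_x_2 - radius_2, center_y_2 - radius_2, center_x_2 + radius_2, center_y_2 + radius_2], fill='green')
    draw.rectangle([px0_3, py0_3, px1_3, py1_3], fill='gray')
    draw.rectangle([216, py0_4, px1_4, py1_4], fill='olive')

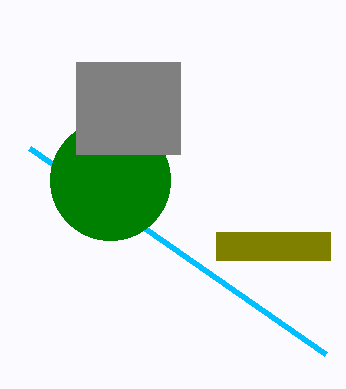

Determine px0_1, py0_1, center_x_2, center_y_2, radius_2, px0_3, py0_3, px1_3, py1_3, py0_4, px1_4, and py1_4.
px0_1 = 326, py0_1 = 354, center_x_2 = 110, center_y_2 = 180, radius_2 = 60, px0_3 = 76, py0_3 = 62, px1_3 = 180, py1_3 = 154, py0_4 = 232, px1_4 = 330, py1_4 = 260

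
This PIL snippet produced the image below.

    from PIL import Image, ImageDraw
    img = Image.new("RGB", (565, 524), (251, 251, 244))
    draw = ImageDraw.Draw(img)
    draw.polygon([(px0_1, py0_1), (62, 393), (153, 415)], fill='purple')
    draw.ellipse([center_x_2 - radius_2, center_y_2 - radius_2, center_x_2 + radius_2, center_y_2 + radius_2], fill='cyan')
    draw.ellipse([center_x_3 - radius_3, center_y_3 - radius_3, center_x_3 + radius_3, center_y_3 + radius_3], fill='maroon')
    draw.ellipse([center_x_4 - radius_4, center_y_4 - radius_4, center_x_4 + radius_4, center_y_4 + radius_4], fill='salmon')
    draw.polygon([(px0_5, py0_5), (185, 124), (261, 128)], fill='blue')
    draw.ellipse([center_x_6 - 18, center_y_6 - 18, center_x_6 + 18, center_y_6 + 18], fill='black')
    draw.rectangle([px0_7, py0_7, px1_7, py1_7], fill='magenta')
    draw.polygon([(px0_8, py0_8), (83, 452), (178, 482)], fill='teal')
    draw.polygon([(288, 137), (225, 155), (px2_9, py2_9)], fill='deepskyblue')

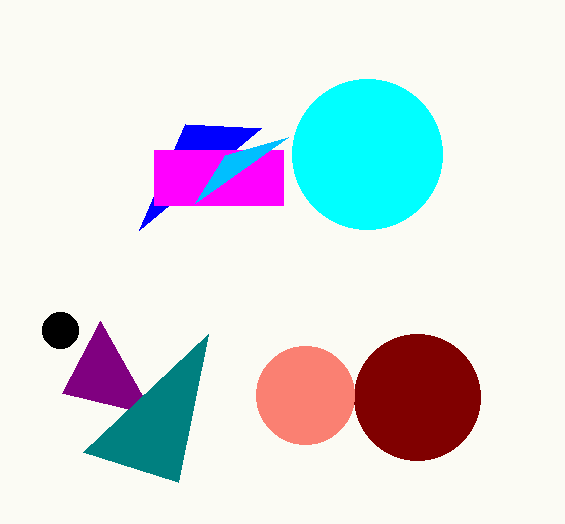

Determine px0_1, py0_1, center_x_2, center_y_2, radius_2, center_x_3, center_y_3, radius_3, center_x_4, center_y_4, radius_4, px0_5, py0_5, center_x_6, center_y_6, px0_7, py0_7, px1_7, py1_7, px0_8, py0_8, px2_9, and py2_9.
px0_1 = 100; py0_1 = 321; center_x_2 = 367; center_y_2 = 154; radius_2 = 75; center_x_3 = 417; center_y_3 = 397; radius_3 = 63; center_x_4 = 305; center_y_4 = 395; radius_4 = 49; px0_5 = 139; py0_5 = 230; center_x_6 = 60; center_y_6 = 330; px0_7 = 154; py0_7 = 150; px1_7 = 283; py1_7 = 205; px0_8 = 208; py0_8 = 334; px2_9 = 195; py2_9 = 203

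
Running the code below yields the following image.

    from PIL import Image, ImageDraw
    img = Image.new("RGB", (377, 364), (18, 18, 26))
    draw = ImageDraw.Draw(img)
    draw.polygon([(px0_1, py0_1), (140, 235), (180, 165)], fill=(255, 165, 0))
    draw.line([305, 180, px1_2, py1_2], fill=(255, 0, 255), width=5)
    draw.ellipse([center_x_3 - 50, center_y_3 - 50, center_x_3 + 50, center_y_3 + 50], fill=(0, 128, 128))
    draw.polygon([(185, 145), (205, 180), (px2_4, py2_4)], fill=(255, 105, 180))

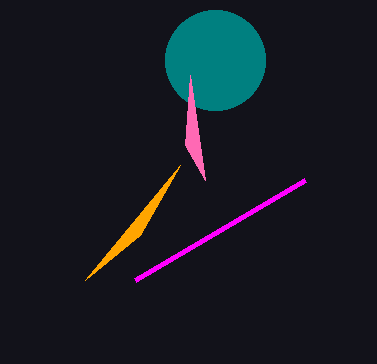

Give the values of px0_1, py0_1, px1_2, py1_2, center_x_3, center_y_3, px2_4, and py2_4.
px0_1 = 85, py0_1 = 280, px1_2 = 135, py1_2 = 280, center_x_3 = 215, center_y_3 = 60, px2_4 = 190, py2_4 = 75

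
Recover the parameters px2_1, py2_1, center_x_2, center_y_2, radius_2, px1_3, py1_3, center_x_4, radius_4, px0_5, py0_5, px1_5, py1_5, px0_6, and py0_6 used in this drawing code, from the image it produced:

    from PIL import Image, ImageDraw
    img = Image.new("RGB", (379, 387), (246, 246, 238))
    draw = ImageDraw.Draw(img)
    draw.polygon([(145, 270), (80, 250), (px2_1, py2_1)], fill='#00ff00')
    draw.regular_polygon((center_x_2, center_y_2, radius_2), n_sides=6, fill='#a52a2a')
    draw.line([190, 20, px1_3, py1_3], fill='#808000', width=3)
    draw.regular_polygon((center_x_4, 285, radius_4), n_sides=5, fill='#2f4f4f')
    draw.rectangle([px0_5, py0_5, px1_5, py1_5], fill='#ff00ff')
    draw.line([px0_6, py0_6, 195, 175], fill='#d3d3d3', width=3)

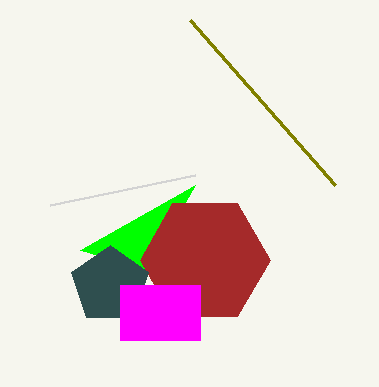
px2_1 = 195; py2_1 = 185; center_x_2 = 205; center_y_2 = 260; radius_2 = 65; px1_3 = 335; py1_3 = 185; center_x_4 = 110; radius_4 = 40; px0_5 = 120; py0_5 = 285; px1_5 = 200; py1_5 = 340; px0_6 = 50; py0_6 = 205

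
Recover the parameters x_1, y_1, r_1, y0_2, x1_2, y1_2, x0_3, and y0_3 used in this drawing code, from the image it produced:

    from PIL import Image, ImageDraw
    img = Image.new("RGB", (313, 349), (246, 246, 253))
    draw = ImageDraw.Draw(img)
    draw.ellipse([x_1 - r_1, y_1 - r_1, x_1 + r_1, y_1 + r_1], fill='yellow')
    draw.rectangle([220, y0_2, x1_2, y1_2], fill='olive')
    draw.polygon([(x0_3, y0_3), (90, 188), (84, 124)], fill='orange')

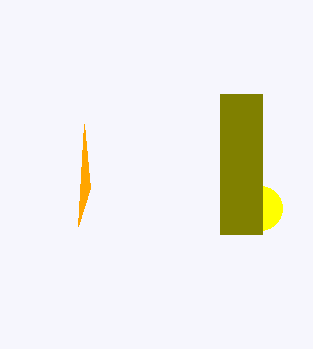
x_1 = 260, y_1 = 208, r_1 = 22, y0_2 = 94, x1_2 = 262, y1_2 = 234, x0_3 = 78, y0_3 = 226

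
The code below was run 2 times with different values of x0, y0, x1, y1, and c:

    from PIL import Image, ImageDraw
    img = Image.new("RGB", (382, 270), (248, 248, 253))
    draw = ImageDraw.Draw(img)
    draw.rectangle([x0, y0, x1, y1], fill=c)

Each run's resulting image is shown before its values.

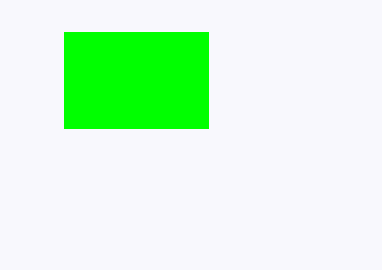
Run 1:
x0 = 64, y0 = 32, x1 = 208, y1 = 128, c = 'lime'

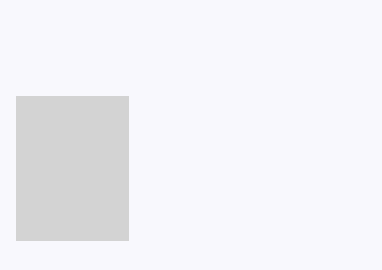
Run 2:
x0 = 16, y0 = 96, x1 = 128, y1 = 240, c = 'lightgray'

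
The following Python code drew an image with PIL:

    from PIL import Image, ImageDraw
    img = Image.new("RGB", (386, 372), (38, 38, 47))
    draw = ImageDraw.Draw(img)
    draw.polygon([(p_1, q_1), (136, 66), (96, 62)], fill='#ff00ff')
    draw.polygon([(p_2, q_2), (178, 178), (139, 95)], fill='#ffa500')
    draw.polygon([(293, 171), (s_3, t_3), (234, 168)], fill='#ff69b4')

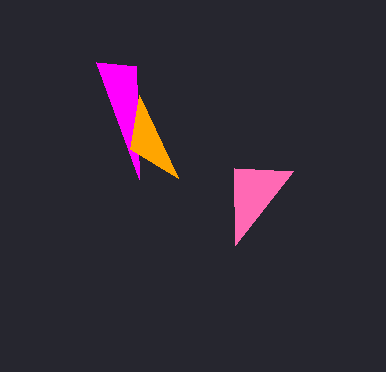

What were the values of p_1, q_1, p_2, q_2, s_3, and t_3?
p_1 = 139, q_1 = 179, p_2 = 130, q_2 = 149, s_3 = 235, t_3 = 245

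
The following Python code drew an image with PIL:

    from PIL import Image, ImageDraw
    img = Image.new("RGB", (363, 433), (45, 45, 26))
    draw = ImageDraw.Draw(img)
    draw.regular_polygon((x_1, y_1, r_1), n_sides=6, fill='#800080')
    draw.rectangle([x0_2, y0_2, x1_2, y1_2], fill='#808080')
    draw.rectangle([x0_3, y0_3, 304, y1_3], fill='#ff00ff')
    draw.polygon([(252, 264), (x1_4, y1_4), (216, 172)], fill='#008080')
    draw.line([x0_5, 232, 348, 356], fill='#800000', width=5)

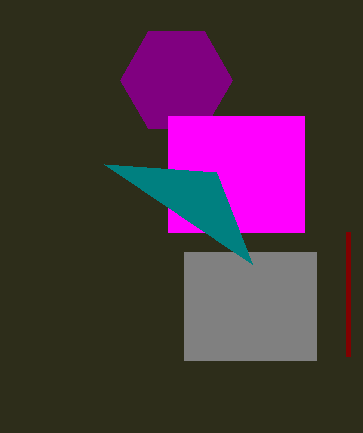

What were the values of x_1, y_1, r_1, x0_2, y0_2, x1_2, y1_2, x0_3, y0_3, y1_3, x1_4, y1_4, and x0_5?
x_1 = 176; y_1 = 80; r_1 = 56; x0_2 = 184; y0_2 = 252; x1_2 = 316; y1_2 = 360; x0_3 = 168; y0_3 = 116; y1_3 = 232; x1_4 = 104; y1_4 = 164; x0_5 = 348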